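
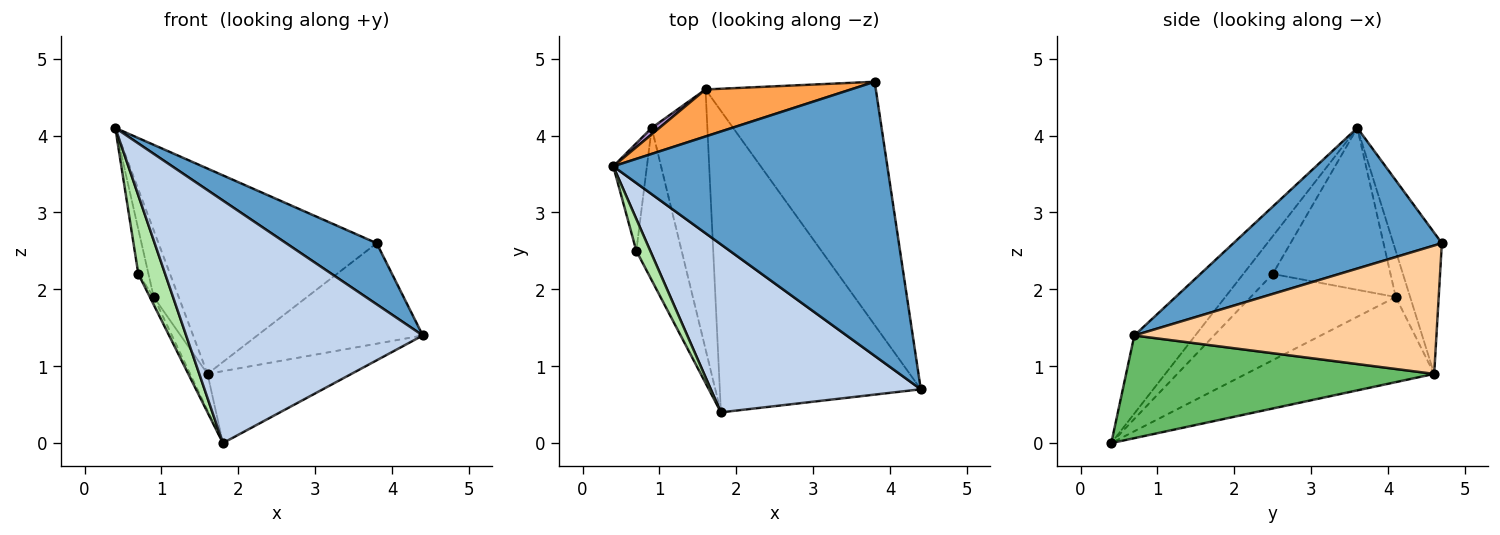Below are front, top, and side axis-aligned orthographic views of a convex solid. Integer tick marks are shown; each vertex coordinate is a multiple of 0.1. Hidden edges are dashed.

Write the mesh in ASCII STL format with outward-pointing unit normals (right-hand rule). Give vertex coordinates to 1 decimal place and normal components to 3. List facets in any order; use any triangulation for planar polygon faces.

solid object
 facet normal 0.448 -0.195 0.873
  outer loop
   vertex 3.8 4.7 2.6
   vertex 0.4 3.6 4.1
   vertex 4.4 0.7 1.4
  endloop
 endfacet
 facet normal -0.207 -0.804 0.557
  outer loop
   vertex 1.8 0.4 0.0
   vertex 4.4 0.7 1.4
   vertex 0.4 3.6 4.1
  endloop
 endfacet
 facet normal -0.212 0.953 0.218
  outer loop
   vertex 1.6 4.6 0.9
   vertex 0.4 3.6 4.1
   vertex 3.8 4.7 2.6
  endloop
 endfacet
 facet normal 0.572 0.313 -0.758
  outer loop
   vertex 1.6 4.6 0.9
   vertex 3.8 4.7 2.6
   vertex 4.4 0.7 1.4
  endloop
 endfacet
 facet normal 0.445 0.208 -0.871
  outer loop
   vertex 1.6 4.6 0.9
   vertex 4.4 0.7 1.4
   vertex 1.8 0.4 0.0
  endloop
 endfacet
 facet normal -0.713 -0.650 0.263
  outer loop
   vertex 0.7 2.5 2.2
   vertex 1.8 0.4 0.0
   vertex 0.4 3.6 4.1
  endloop
 endfacet
 facet normal -0.835 0.077 -0.546
  outer loop
   vertex 0.9 4.1 1.9
   vertex 1.6 4.6 0.9
   vertex 1.8 0.4 0.0
  endloop
 endfacet
 facet normal -0.885 0.023 -0.465
  outer loop
   vertex 0.9 4.1 1.9
   vertex 1.8 0.4 0.0
   vertex 0.7 2.5 2.2
  endloop
 endfacet
 facet normal -0.498 0.863 0.083
  outer loop
   vertex 0.9 4.1 1.9
   vertex 0.4 3.6 4.1
   vertex 1.6 4.6 0.9
  endloop
 endfacet
 facet normal -0.976 0.084 -0.203
  outer loop
   vertex 0.9 4.1 1.9
   vertex 0.7 2.5 2.2
   vertex 0.4 3.6 4.1
  endloop
 endfacet
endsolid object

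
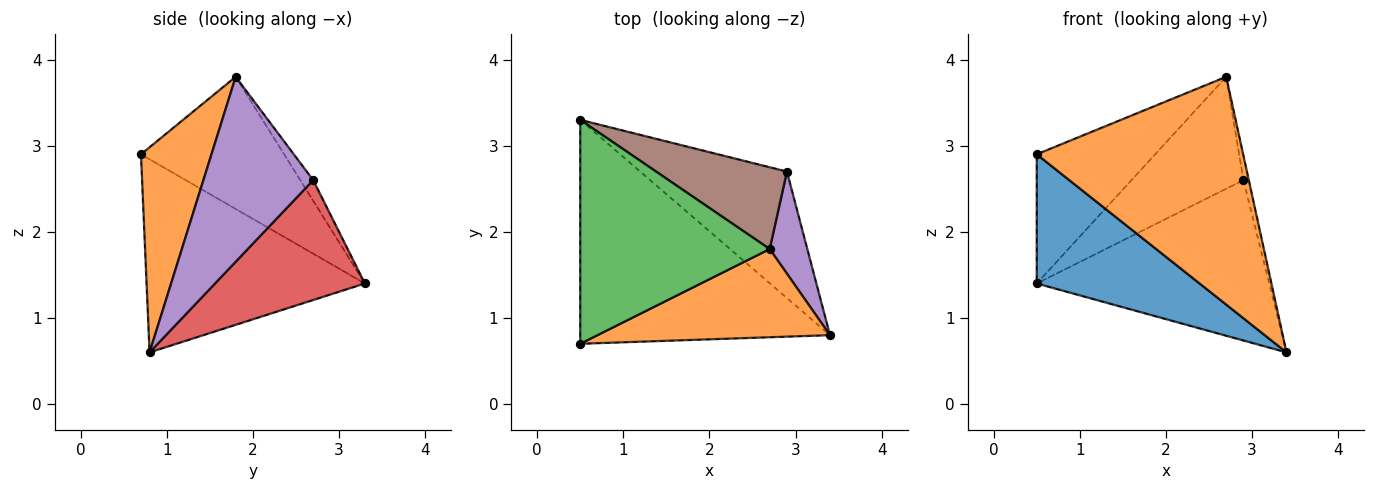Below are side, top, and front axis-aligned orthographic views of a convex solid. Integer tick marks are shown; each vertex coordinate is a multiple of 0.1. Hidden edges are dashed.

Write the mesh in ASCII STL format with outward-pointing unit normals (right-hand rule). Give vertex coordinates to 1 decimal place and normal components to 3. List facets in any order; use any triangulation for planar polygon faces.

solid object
 facet normal -0.556 -0.415 -0.720
  outer loop
   vertex 0.5 3.3 1.4
   vertex 3.4 0.8 0.6
   vertex 0.5 0.7 2.9
  endloop
 endfacet
 facet normal 0.304 -0.889 0.344
  outer loop
   vertex 2.7 1.8 3.8
   vertex 0.5 0.7 2.9
   vertex 3.4 0.8 0.6
  endloop
 endfacet
 facet normal -0.517 0.428 0.741
  outer loop
   vertex 2.7 1.8 3.8
   vertex 0.5 3.3 1.4
   vertex 0.5 0.7 2.9
  endloop
 endfacet
 facet normal 0.451 0.701 -0.553
  outer loop
   vertex 2.9 2.7 2.6
   vertex 3.4 0.8 0.6
   vertex 0.5 3.3 1.4
  endloop
 endfacet
 facet normal 0.979 0.048 0.199
  outer loop
   vertex 2.9 2.7 2.6
   vertex 2.7 1.8 3.8
   vertex 3.4 0.8 0.6
  endloop
 endfacet
 facet normal -0.093 0.804 0.587
  outer loop
   vertex 2.9 2.7 2.6
   vertex 0.5 3.3 1.4
   vertex 2.7 1.8 3.8
  endloop
 endfacet
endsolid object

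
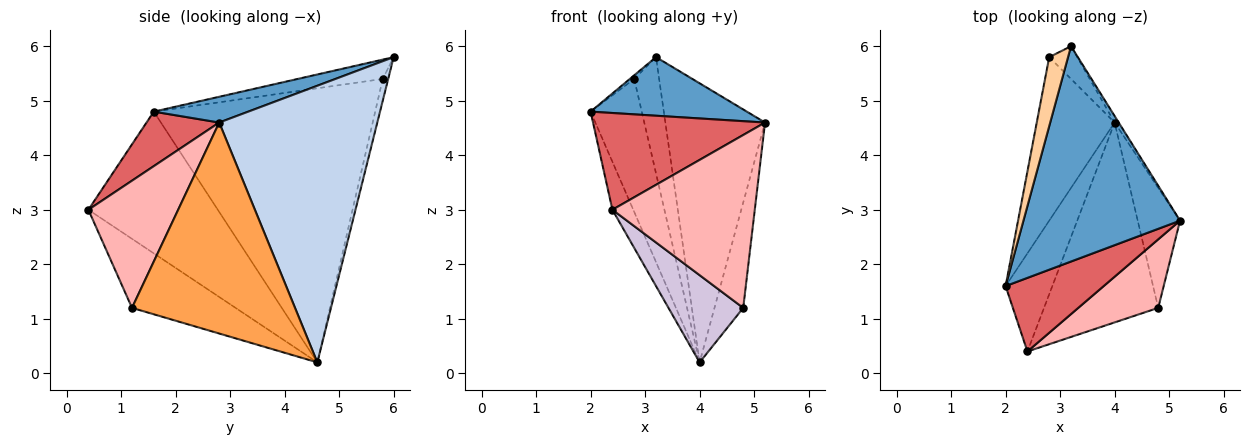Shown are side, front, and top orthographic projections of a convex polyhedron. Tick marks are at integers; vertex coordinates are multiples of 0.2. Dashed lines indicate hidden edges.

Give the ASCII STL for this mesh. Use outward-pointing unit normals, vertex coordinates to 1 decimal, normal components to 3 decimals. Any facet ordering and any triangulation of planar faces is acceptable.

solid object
 facet normal 0.157 -0.259 0.953
  outer loop
   vertex 3.2 6.0 5.8
   vertex 2.0 1.6 4.8
   vertex 5.2 2.8 4.6
  endloop
 endfacet
 facet normal 0.846 0.533 -0.012
  outer loop
   vertex 4.0 4.6 0.2
   vertex 3.2 6.0 5.8
   vertex 5.2 2.8 4.6
  endloop
 endfacet
 facet normal 0.966 0.170 -0.194
  outer loop
   vertex 4.8 1.2 1.2
   vertex 4.0 4.6 0.2
   vertex 5.2 2.8 4.6
  endloop
 endfacet
 facet normal -0.716 0.037 0.697
  outer loop
   vertex 2.8 5.8 5.4
   vertex 2.0 1.6 4.8
   vertex 3.2 6.0 5.8
  endloop
 endfacet
 facet normal -0.939 0.217 -0.267
  outer loop
   vertex 2.8 5.8 5.4
   vertex 4.0 4.6 0.2
   vertex 2.0 1.6 4.8
  endloop
 endfacet
 facet normal -0.206 0.942 -0.265
  outer loop
   vertex 2.8 5.8 5.4
   vertex 3.2 6.0 5.8
   vertex 4.0 4.6 0.2
  endloop
 endfacet
 facet normal 0.319 -0.754 0.574
  outer loop
   vertex 2.4 0.4 3.0
   vertex 5.2 2.8 4.6
   vertex 2.0 1.6 4.8
  endloop
 endfacet
 facet normal 0.506 -0.802 0.318
  outer loop
   vertex 2.4 0.4 3.0
   vertex 4.8 1.2 1.2
   vertex 5.2 2.8 4.6
  endloop
 endfacet
 facet normal -0.939 0.151 -0.309
  outer loop
   vertex 2.4 0.4 3.0
   vertex 2.0 1.6 4.8
   vertex 4.0 4.6 0.2
  endloop
 endfacet
 facet normal -0.485 -0.350 -0.802
  outer loop
   vertex 2.4 0.4 3.0
   vertex 4.0 4.6 0.2
   vertex 4.8 1.2 1.2
  endloop
 endfacet
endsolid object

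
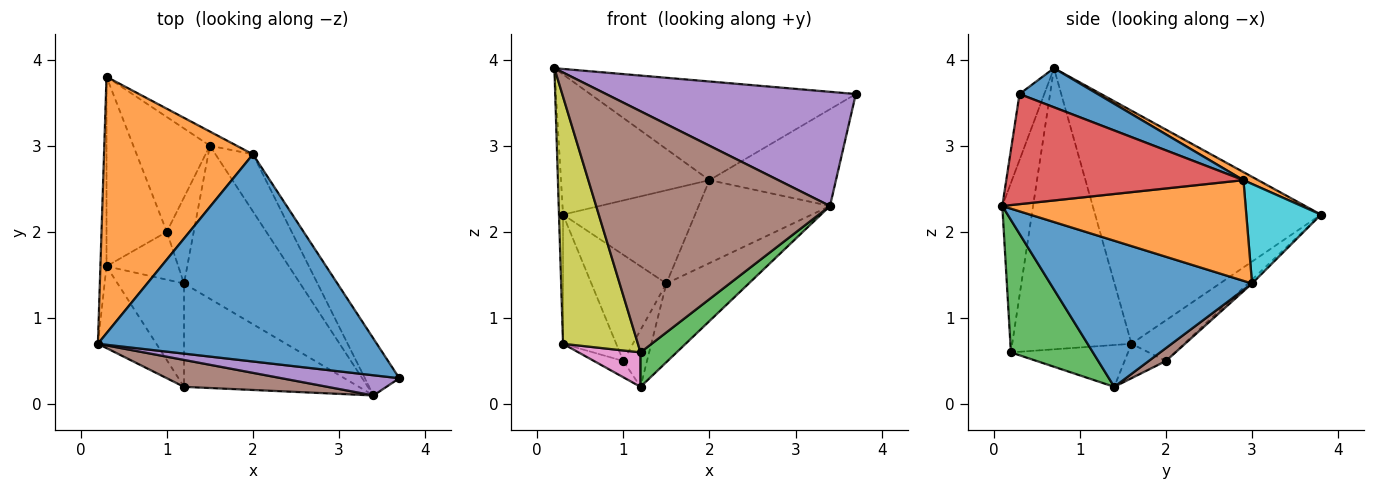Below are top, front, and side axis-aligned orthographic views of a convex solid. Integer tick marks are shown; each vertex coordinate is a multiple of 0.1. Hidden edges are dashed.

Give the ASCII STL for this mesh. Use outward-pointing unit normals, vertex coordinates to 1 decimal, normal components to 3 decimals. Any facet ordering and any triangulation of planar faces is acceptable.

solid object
 facet normal 0.126 0.427 0.896
  outer loop
   vertex 2.0 2.9 2.6
   vertex 0.2 0.7 3.9
   vertex 3.7 0.3 3.6
  endloop
 endfacet
 facet normal 0.047 0.479 0.876
  outer loop
   vertex 2.0 2.9 2.6
   vertex 0.3 3.8 2.2
   vertex 0.2 0.7 3.9
  endloop
 endfacet
 facet normal 0.584 -0.257 -0.770
  outer loop
   vertex 3.4 0.1 2.3
   vertex 1.2 0.2 0.6
   vertex 1.2 1.4 0.2
  endloop
 endfacet
 facet normal 0.850 0.454 -0.266
  outer loop
   vertex 3.4 0.1 2.3
   vertex 2.0 2.9 2.6
   vertex 3.7 0.3 3.6
  endloop
 endfacet
 facet normal -0.097 -0.980 0.173
  outer loop
   vertex 3.4 0.1 2.3
   vertex 3.7 0.3 3.6
   vertex 0.2 0.7 3.9
  endloop
 endfacet
 facet normal -0.130 -0.985 0.110
  outer loop
   vertex 3.4 0.1 2.3
   vertex 0.2 0.7 3.9
   vertex 1.2 0.2 0.6
  endloop
 endfacet
 facet normal -0.513 -0.271 -0.814
  outer loop
   vertex 0.3 1.6 0.7
   vertex 1.2 1.4 0.2
   vertex 1.2 0.2 0.6
  endloop
 endfacet
 facet normal -0.999 0.018 -0.026
  outer loop
   vertex 0.3 1.6 0.7
   vertex 0.2 0.7 3.9
   vertex 0.3 3.8 2.2
  endloop
 endfacet
 facet normal -0.834 -0.524 -0.173
  outer loop
   vertex 0.3 1.6 0.7
   vertex 1.2 0.2 0.6
   vertex 0.2 0.7 3.9
  endloop
 endfacet
 facet normal 0.488 0.863 -0.131
  outer loop
   vertex 1.5 3.0 1.4
   vertex 0.3 3.8 2.2
   vertex 2.0 2.9 2.6
  endloop
 endfacet
 facet normal 0.746 0.305 -0.593
  outer loop
   vertex 1.5 3.0 1.4
   vertex 3.4 0.1 2.3
   vertex 1.2 1.4 0.2
  endloop
 endfacet
 facet normal 0.836 0.451 -0.311
  outer loop
   vertex 1.5 3.0 1.4
   vertex 2.0 2.9 2.6
   vertex 3.4 0.1 2.3
  endloop
 endfacet
 facet normal -0.487 0.492 -0.722
  outer loop
   vertex 1.0 2.0 0.5
   vertex 0.3 1.6 0.7
   vertex 0.3 3.8 2.2
  endloop
 endfacet
 facet normal -0.414 0.293 -0.862
  outer loop
   vertex 1.0 2.0 0.5
   vertex 1.2 1.4 0.2
   vertex 0.3 1.6 0.7
  endloop
 endfacet
 facet normal -0.037 0.679 -0.734
  outer loop
   vertex 1.0 2.0 0.5
   vertex 0.3 3.8 2.2
   vertex 1.5 3.0 1.4
  endloop
 endfacet
 facet normal 0.372 0.511 -0.775
  outer loop
   vertex 1.0 2.0 0.5
   vertex 1.5 3.0 1.4
   vertex 1.2 1.4 0.2
  endloop
 endfacet
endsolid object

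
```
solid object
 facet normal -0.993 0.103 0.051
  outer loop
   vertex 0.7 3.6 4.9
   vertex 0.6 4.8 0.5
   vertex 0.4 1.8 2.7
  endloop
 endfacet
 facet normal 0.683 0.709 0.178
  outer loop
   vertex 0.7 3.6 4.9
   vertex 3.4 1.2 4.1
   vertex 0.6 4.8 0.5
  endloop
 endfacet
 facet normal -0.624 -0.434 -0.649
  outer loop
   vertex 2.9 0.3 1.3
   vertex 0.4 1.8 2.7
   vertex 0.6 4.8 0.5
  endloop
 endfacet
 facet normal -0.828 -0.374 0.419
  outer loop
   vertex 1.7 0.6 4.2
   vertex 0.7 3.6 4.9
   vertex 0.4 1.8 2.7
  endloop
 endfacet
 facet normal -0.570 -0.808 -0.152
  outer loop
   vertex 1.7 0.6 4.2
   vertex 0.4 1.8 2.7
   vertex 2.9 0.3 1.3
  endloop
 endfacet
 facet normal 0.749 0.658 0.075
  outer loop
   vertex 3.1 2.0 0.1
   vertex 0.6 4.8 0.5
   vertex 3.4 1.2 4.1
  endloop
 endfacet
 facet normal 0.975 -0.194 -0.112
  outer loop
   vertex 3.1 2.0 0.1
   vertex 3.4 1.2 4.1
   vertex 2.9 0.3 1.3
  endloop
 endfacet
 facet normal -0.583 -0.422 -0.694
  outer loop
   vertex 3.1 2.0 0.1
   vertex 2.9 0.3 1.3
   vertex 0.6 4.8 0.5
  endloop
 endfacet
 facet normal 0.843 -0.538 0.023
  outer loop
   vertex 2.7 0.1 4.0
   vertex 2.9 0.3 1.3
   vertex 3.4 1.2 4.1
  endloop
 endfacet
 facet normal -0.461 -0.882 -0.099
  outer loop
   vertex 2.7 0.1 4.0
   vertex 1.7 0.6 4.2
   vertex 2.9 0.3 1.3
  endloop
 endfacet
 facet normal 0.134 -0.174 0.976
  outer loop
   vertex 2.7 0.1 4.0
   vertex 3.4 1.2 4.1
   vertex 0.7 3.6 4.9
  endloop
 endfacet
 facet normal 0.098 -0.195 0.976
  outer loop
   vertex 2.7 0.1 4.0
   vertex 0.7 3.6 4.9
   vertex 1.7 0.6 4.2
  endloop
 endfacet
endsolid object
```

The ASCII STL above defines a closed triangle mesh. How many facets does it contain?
12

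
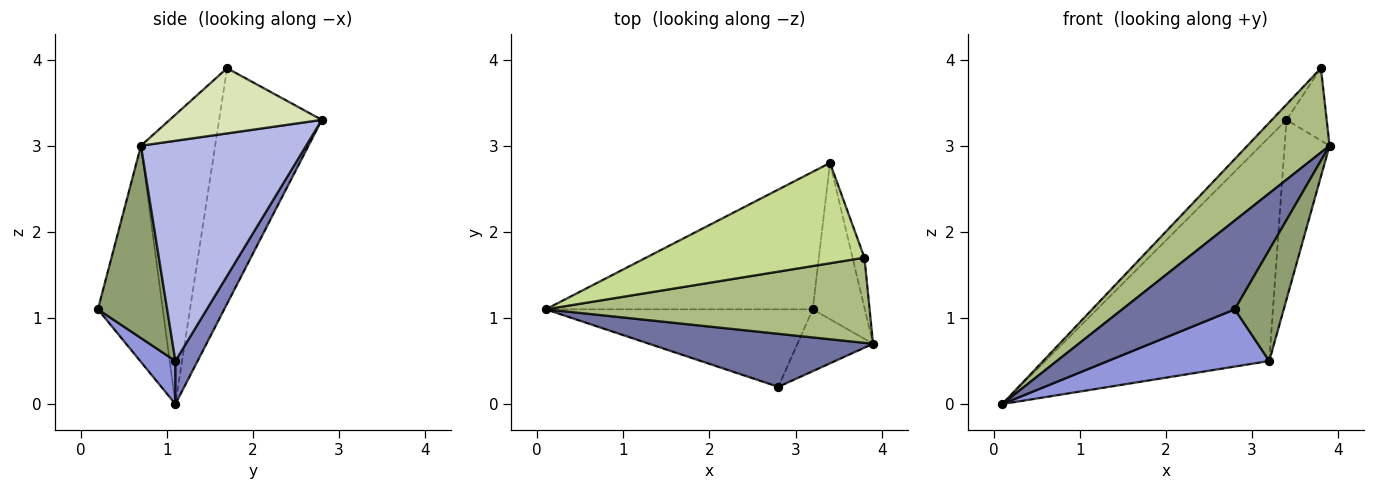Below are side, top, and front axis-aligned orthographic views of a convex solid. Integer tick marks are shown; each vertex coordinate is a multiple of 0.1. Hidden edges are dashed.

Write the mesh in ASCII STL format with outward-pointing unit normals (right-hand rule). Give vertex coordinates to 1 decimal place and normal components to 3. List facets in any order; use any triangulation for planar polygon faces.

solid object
 facet normal -0.444 -0.770 0.459
  outer loop
   vertex 2.8 0.2 1.1
   vertex 3.9 0.7 3.0
   vertex 0.1 1.1 0.0
  endloop
 endfacet
 facet normal 0.084 0.849 -0.522
  outer loop
   vertex 3.2 1.1 0.5
   vertex 0.1 1.1 0.0
   vertex 3.4 2.8 3.3
  endloop
 endfacet
 facet normal 0.129 -0.589 -0.798
  outer loop
   vertex 3.2 1.1 0.5
   vertex 2.8 0.2 1.1
   vertex 0.1 1.1 0.0
  endloop
 endfacet
 facet normal 0.941 0.256 -0.222
  outer loop
   vertex 3.2 1.1 0.5
   vertex 3.4 2.8 3.3
   vertex 3.9 0.7 3.0
  endloop
 endfacet
 facet normal 0.778 -0.549 -0.306
  outer loop
   vertex 3.2 1.1 0.5
   vertex 3.9 0.7 3.0
   vertex 2.8 0.2 1.1
  endloop
 endfacet
 facet normal -0.536 -0.594 0.600
  outer loop
   vertex 3.8 1.7 3.9
   vertex 0.1 1.1 0.0
   vertex 3.9 0.7 3.0
  endloop
 endfacet
 facet normal -0.729 0.104 0.676
  outer loop
   vertex 3.8 1.7 3.9
   vertex 3.4 2.8 3.3
   vertex 0.1 1.1 0.0
  endloop
 endfacet
 facet normal 0.952 0.252 -0.174
  outer loop
   vertex 3.8 1.7 3.9
   vertex 3.9 0.7 3.0
   vertex 3.4 2.8 3.3
  endloop
 endfacet
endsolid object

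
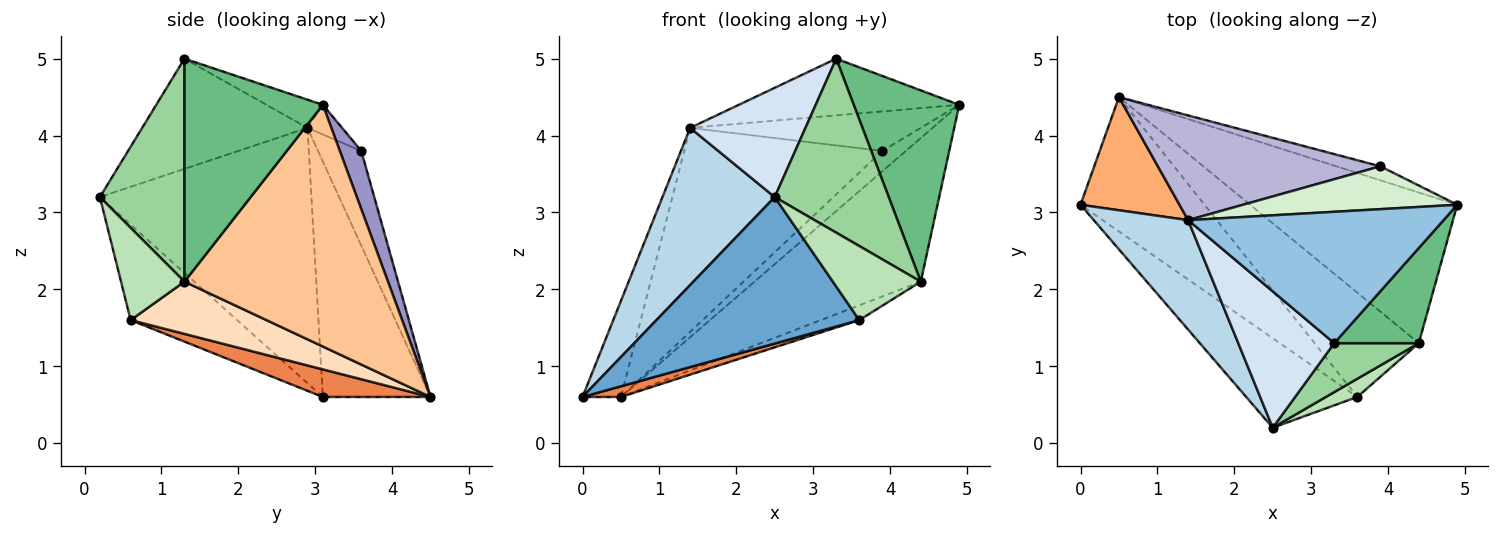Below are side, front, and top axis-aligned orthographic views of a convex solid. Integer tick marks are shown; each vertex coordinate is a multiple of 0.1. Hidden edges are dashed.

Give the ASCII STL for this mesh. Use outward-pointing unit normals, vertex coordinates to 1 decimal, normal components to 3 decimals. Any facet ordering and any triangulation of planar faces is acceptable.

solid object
 facet normal -0.409 -0.779 -0.476
  outer loop
   vertex 3.6 0.6 1.6
   vertex 2.5 0.2 3.2
   vertex 0.0 3.1 0.6
  endloop
 endfacet
 facet normal -0.101 0.394 0.914
  outer loop
   vertex 1.4 2.9 4.1
   vertex 3.3 1.3 5.0
   vertex 4.9 3.1 4.4
  endloop
 endfacet
 facet normal -0.840 -0.446 0.310
  outer loop
   vertex 1.4 2.9 4.1
   vertex 0.0 3.1 0.6
   vertex 2.5 0.2 3.2
  endloop
 endfacet
 facet normal -0.667 -0.466 0.581
  outer loop
   vertex 1.4 2.9 4.1
   vertex 2.5 0.2 3.2
   vertex 3.3 1.3 5.0
  endloop
 endfacet
 facet normal 0.217 -0.077 -0.973
  outer loop
   vertex 0.5 4.5 0.6
   vertex 3.6 0.6 1.6
   vertex 0.0 3.1 0.6
  endloop
 endfacet
 facet normal -0.876 0.313 0.368
  outer loop
   vertex 0.5 4.5 0.6
   vertex 0.0 3.1 0.6
   vertex 1.4 2.9 4.1
  endloop
 endfacet
 facet normal 0.645 0.527 -0.553
  outer loop
   vertex 4.4 1.3 2.1
   vertex 0.5 4.5 0.6
   vertex 4.9 3.1 4.4
  endloop
 endfacet
 facet normal 0.444 0.126 -0.887
  outer loop
   vertex 4.4 1.3 2.1
   vertex 3.6 0.6 1.6
   vertex 0.5 4.5 0.6
  endloop
 endfacet
 facet normal 0.761 -0.580 0.289
  outer loop
   vertex 4.4 1.3 2.1
   vertex 4.9 3.1 4.4
   vertex 3.3 1.3 5.0
  endloop
 endfacet
 facet normal 0.581 -0.783 0.220
  outer loop
   vertex 4.4 1.3 2.1
   vertex 3.3 1.3 5.0
   vertex 2.5 0.2 3.2
  endloop
 endfacet
 facet normal 0.574 -0.795 0.196
  outer loop
   vertex 4.4 1.3 2.1
   vertex 2.5 0.2 3.2
   vertex 3.6 0.6 1.6
  endloop
 endfacet
 facet normal -0.101 0.675 0.731
  outer loop
   vertex 3.9 3.6 3.8
   vertex 1.4 2.9 4.1
   vertex 4.9 3.1 4.4
  endloop
 endfacet
 facet normal 0.601 0.658 -0.454
  outer loop
   vertex 3.9 3.6 3.8
   vertex 4.9 3.1 4.4
   vertex 0.5 4.5 0.6
  endloop
 endfacet
 facet normal -0.191 0.873 0.448
  outer loop
   vertex 3.9 3.6 3.8
   vertex 0.5 4.5 0.6
   vertex 1.4 2.9 4.1
  endloop
 endfacet
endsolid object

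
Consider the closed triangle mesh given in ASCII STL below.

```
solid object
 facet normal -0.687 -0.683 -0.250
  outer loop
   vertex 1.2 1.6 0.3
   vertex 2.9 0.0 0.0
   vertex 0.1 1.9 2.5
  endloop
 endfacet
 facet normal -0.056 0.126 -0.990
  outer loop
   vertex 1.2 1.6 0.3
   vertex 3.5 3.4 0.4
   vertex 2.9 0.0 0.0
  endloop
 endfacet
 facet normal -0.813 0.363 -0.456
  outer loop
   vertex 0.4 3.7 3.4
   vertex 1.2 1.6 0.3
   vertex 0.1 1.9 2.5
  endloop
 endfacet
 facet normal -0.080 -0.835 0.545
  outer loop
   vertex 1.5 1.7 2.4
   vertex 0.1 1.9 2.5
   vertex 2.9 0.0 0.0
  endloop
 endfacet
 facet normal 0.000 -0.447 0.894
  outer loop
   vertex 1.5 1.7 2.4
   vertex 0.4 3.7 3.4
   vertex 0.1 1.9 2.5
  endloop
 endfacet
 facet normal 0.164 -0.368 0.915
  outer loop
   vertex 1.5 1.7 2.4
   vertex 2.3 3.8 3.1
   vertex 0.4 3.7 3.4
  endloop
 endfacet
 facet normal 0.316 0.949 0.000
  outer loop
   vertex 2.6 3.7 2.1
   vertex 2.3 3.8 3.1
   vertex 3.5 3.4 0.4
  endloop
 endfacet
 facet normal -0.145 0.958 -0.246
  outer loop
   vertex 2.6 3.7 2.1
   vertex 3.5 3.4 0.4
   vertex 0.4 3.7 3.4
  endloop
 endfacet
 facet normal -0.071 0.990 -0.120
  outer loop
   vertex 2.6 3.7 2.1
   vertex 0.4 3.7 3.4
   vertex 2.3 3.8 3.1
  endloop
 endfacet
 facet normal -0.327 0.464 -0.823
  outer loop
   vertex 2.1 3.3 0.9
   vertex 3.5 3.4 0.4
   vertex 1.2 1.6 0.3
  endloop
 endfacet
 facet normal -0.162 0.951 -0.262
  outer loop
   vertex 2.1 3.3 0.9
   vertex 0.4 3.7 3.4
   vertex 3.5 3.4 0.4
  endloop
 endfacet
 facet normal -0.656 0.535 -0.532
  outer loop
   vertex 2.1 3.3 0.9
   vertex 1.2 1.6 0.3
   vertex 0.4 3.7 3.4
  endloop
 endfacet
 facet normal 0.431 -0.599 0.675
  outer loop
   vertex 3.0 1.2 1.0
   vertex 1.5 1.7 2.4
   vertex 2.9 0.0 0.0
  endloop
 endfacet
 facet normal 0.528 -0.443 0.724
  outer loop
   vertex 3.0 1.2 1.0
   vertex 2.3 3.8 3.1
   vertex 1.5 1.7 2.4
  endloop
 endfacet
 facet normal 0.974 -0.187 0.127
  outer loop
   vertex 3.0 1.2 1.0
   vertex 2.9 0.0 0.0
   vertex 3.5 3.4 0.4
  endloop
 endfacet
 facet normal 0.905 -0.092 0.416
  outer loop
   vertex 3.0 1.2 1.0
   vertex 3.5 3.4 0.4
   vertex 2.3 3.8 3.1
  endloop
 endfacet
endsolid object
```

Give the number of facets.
16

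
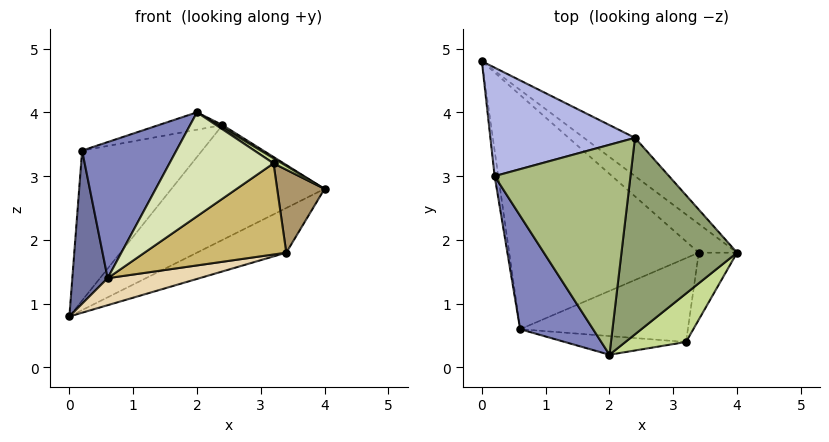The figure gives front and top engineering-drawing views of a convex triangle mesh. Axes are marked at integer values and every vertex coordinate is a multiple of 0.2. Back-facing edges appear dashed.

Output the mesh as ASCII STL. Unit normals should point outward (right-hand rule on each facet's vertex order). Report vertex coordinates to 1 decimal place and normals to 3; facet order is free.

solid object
 facet normal -0.989 -0.145 -0.024
  outer loop
   vertex 0.6 0.6 1.4
   vertex 0.2 3.0 3.4
   vertex 0.0 4.8 0.8
  endloop
 endfacet
 facet normal -0.815 -0.445 0.371
  outer loop
   vertex 0.6 0.6 1.4
   vertex 2.0 0.2 4.0
   vertex 0.2 3.0 3.4
  endloop
 endfacet
 facet normal 0.656 0.716 -0.239
  outer loop
   vertex 2.4 3.6 3.8
   vertex 4.0 1.8 2.8
   vertex 0.0 4.8 0.8
  endloop
 endfacet
 facet normal -0.311 0.770 0.557
  outer loop
   vertex 2.4 3.6 3.8
   vertex 0.0 4.8 0.8
   vertex 0.2 3.0 3.4
  endloop
 endfacet
 facet normal 0.521 -0.011 0.854
  outer loop
   vertex 2.4 3.6 3.8
   vertex 2.0 0.2 4.0
   vertex 4.0 1.8 2.8
  endloop
 endfacet
 facet normal -0.200 0.081 0.977
  outer loop
   vertex 2.4 3.6 3.8
   vertex 0.2 3.0 3.4
   vertex 2.0 0.2 4.0
  endloop
 endfacet
 facet normal 0.563 -0.087 0.822
  outer loop
   vertex 3.2 0.4 3.2
   vertex 4.0 1.8 2.8
   vertex 2.0 0.2 4.0
  endloop
 endfacet
 facet normal 0.046 -0.983 -0.176
  outer loop
   vertex 3.2 0.4 3.2
   vertex 2.0 0.2 4.0
   vertex 0.6 0.6 1.4
  endloop
 endfacet
 facet normal 0.723 -0.537 -0.434
  outer loop
   vertex 3.4 1.8 1.8
   vertex 4.0 1.8 2.8
   vertex 3.2 0.4 3.2
  endloop
 endfacet
 facet normal 0.381 -0.680 -0.626
  outer loop
   vertex 3.4 1.8 1.8
   vertex 3.2 0.4 3.2
   vertex 0.6 0.6 1.4
  endloop
 endfacet
 facet normal 0.669 0.625 -0.402
  outer loop
   vertex 3.4 1.8 1.8
   vertex 0.0 4.8 0.8
   vertex 4.0 1.8 2.8
  endloop
 endfacet
 facet normal 0.188 -0.113 -0.976
  outer loop
   vertex 3.4 1.8 1.8
   vertex 0.6 0.6 1.4
   vertex 0.0 4.8 0.8
  endloop
 endfacet
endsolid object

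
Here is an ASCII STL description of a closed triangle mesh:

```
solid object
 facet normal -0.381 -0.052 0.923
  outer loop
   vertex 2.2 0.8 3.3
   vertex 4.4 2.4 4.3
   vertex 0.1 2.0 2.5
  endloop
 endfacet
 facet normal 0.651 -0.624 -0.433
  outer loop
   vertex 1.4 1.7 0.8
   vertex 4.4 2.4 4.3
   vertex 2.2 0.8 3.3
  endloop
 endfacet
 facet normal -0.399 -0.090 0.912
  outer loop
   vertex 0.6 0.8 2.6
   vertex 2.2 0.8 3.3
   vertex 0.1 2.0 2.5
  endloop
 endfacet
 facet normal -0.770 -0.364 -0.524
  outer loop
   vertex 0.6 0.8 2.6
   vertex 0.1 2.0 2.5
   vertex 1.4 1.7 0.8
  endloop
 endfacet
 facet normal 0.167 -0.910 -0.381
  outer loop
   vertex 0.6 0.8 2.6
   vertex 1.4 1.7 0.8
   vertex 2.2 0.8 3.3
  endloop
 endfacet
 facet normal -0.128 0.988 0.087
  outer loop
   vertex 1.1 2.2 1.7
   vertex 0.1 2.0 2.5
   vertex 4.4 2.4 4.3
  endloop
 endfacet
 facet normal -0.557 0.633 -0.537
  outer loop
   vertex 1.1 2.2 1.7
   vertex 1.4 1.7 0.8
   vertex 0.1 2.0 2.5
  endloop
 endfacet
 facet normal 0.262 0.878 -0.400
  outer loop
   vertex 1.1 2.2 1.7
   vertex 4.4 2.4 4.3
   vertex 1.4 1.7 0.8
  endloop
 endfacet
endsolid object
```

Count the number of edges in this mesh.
12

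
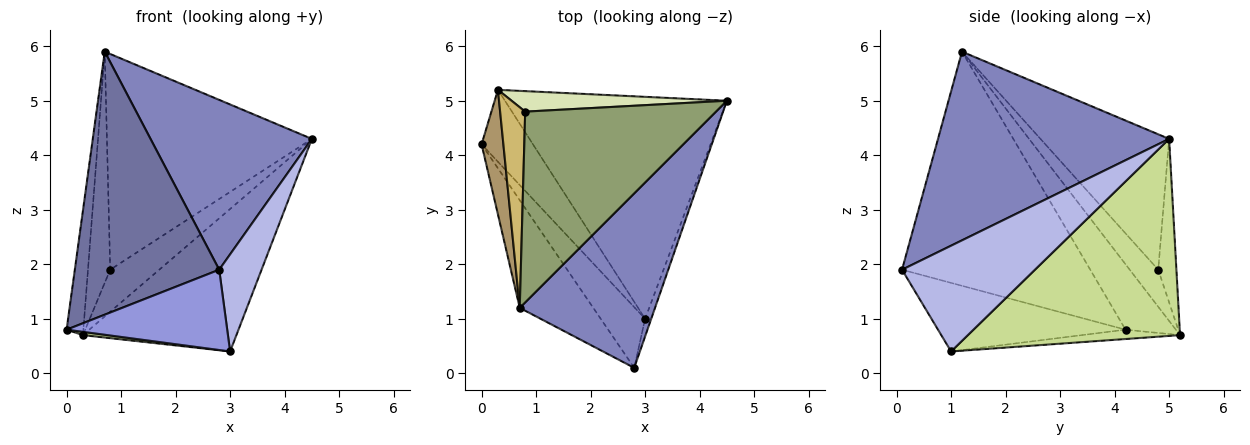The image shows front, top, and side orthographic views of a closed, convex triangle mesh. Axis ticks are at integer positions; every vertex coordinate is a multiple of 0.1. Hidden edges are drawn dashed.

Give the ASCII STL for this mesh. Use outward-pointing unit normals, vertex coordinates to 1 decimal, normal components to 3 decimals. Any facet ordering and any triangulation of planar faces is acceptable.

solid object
 facet normal -0.770 -0.591 -0.242
  outer loop
   vertex 0.7 1.2 5.9
   vertex 0.0 4.2 0.8
   vertex 2.8 0.1 1.9
  endloop
 endfacet
 facet normal 0.707 -0.493 0.507
  outer loop
   vertex 0.7 1.2 5.9
   vertex 2.8 0.1 1.9
   vertex 4.5 5.0 4.3
  endloop
 endfacet
 facet normal -0.682 -0.584 -0.441
  outer loop
   vertex 3.0 1.0 0.4
   vertex 2.8 0.1 1.9
   vertex 0.0 4.2 0.8
  endloop
 endfacet
 facet normal 0.951 -0.303 -0.055
  outer loop
   vertex 3.0 1.0 0.4
   vertex 4.5 5.0 4.3
   vertex 2.8 0.1 1.9
  endloop
 endfacet
 facet normal -0.425 0.678 0.599
  outer loop
   vertex 0.8 4.8 1.9
   vertex 0.7 1.2 5.9
   vertex 4.5 5.0 4.3
  endloop
 endfacet
 facet normal -0.179 -0.045 -0.983
  outer loop
   vertex 0.3 5.2 0.7
   vertex 3.0 1.0 0.4
   vertex 0.0 4.2 0.8
  endloop
 endfacet
 facet normal 0.598 0.433 -0.674
  outer loop
   vertex 0.3 5.2 0.7
   vertex 4.5 5.0 4.3
   vertex 3.0 1.0 0.4
  endloop
 endfacet
 facet normal -0.316 0.853 0.416
  outer loop
   vertex 0.3 5.2 0.7
   vertex 0.8 4.8 1.9
   vertex 4.5 5.0 4.3
  endloop
 endfacet
 facet normal -0.905 0.302 0.302
  outer loop
   vertex 0.3 5.2 0.7
   vertex 0.0 4.2 0.8
   vertex 0.7 1.2 5.9
  endloop
 endfacet
 facet normal -0.696 0.542 0.471
  outer loop
   vertex 0.3 5.2 0.7
   vertex 0.7 1.2 5.9
   vertex 0.8 4.8 1.9
  endloop
 endfacet
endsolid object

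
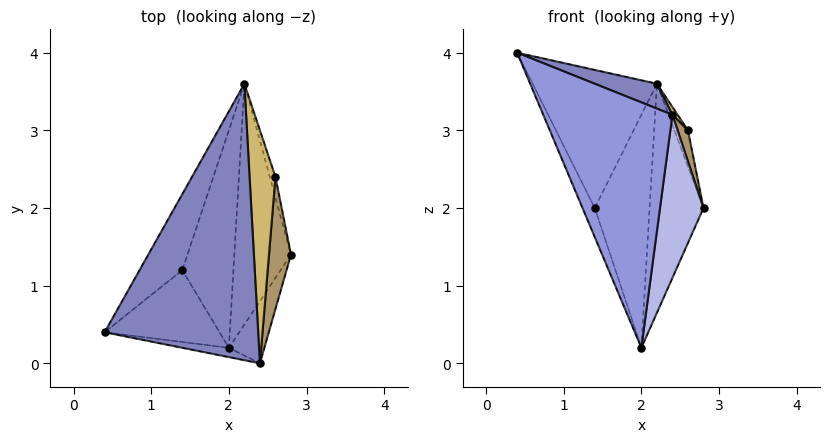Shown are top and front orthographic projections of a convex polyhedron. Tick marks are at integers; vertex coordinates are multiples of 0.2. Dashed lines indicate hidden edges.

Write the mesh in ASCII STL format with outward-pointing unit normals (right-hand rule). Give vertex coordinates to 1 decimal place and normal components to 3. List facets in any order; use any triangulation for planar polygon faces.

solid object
 facet normal 0.512 0.592 -0.622
  outer loop
   vertex 2.0 0.2 0.2
   vertex 2.2 3.6 3.6
   vertex 2.8 1.4 2.0
  endloop
 endfacet
 facet normal 0.356 -0.084 0.931
  outer loop
   vertex 2.4 0.0 3.2
   vertex 2.2 3.6 3.6
   vertex 0.4 0.4 4.0
  endloop
 endfacet
 facet normal -0.210 -0.977 -0.037
  outer loop
   vertex 2.4 0.0 3.2
   vertex 0.4 0.4 4.0
   vertex 2.0 0.2 0.2
  endloop
 endfacet
 facet normal 0.911 -0.386 -0.147
  outer loop
   vertex 2.4 0.0 3.2
   vertex 2.0 0.2 0.2
   vertex 2.8 1.4 2.0
  endloop
 endfacet
 facet normal -0.857 0.451 -0.248
  outer loop
   vertex 1.4 1.2 2.0
   vertex 0.4 0.4 4.0
   vertex 2.2 3.6 3.6
  endloop
 endfacet
 facet normal -0.907 0.158 -0.390
  outer loop
   vertex 1.4 1.2 2.0
   vertex 2.0 0.2 0.2
   vertex 0.4 0.4 4.0
  endloop
 endfacet
 facet normal -0.638 0.563 -0.525
  outer loop
   vertex 1.4 1.2 2.0
   vertex 2.2 3.6 3.6
   vertex 2.0 0.2 0.2
  endloop
 endfacet
 facet normal 0.881 0.411 -0.235
  outer loop
   vertex 2.6 2.4 3.0
   vertex 2.8 1.4 2.0
   vertex 2.2 3.6 3.6
  endloop
 endfacet
 facet normal 0.966 -0.059 0.253
  outer loop
   vertex 2.6 2.4 3.0
   vertex 2.4 0.0 3.2
   vertex 2.8 1.4 2.0
  endloop
 endfacet
 facet normal 0.814 -0.019 0.581
  outer loop
   vertex 2.6 2.4 3.0
   vertex 2.2 3.6 3.6
   vertex 2.4 0.0 3.2
  endloop
 endfacet
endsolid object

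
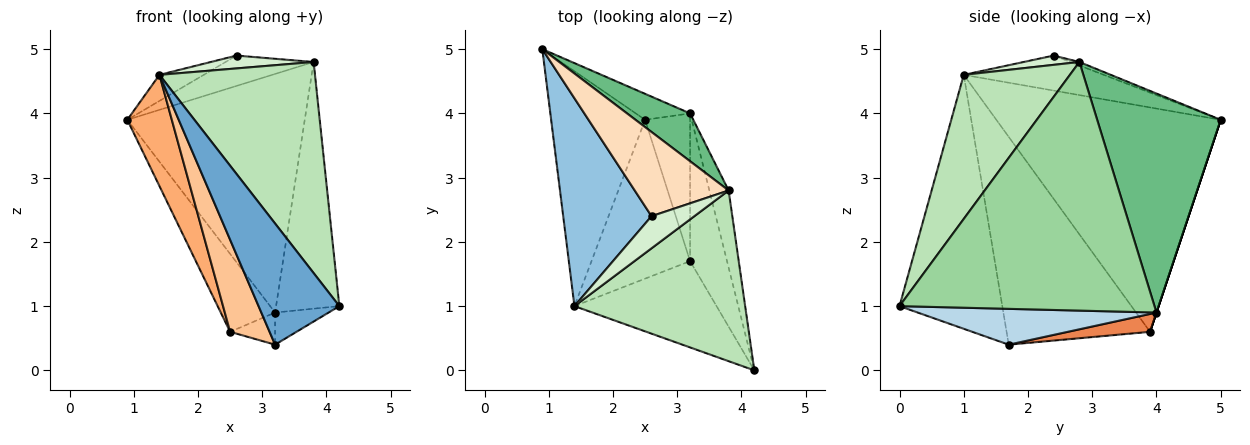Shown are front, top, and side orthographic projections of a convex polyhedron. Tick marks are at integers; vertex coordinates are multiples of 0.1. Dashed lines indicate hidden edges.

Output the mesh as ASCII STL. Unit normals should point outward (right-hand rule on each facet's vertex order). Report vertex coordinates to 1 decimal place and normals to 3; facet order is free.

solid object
 facet normal -0.720 -0.566 -0.403
  outer loop
   vertex 1.4 1.0 4.6
   vertex 3.2 1.7 0.4
   vertex 4.2 0.0 1.0
  endloop
 endfacet
 facet normal -0.366 0.116 0.923
  outer loop
   vertex 1.4 1.0 4.6
   vertex 2.6 2.4 4.9
   vertex 0.9 5.0 3.9
  endloop
 endfacet
 facet normal 0.688 0.154 -0.709
  outer loop
   vertex 3.2 4.0 0.9
   vertex 4.2 0.0 1.0
   vertex 3.2 1.7 0.4
  endloop
 endfacet
 facet normal 0.000 0.949 -0.316
  outer loop
   vertex 2.5 3.9 0.6
   vertex 0.9 5.0 3.9
   vertex 3.2 4.0 0.9
  endloop
 endfacet
 facet normal 0.362 0.198 -0.911
  outer loop
   vertex 2.5 3.9 0.6
   vertex 3.2 4.0 0.9
   vertex 3.2 1.7 0.4
  endloop
 endfacet
 facet normal -0.907 -0.180 -0.380
  outer loop
   vertex 2.5 3.9 0.6
   vertex 1.4 1.0 4.6
   vertex 0.9 5.0 3.9
  endloop
 endfacet
 facet normal -0.877 -0.241 -0.416
  outer loop
   vertex 2.5 3.9 0.6
   vertex 3.2 1.7 0.4
   vertex 1.4 1.0 4.6
  endloop
 endfacet
 facet normal -0.035 0.339 0.940
  outer loop
   vertex 3.8 2.8 4.8
   vertex 0.9 5.0 3.9
   vertex 2.6 2.4 4.9
  endloop
 endfacet
 facet normal 0.564 0.810 0.162
  outer loop
   vertex 3.8 2.8 4.8
   vertex 3.2 4.0 0.9
   vertex 0.9 5.0 3.9
  endloop
 endfacet
 facet normal 0.968 0.240 -0.075
  outer loop
   vertex 3.8 2.8 4.8
   vertex 4.2 0.0 1.0
   vertex 3.2 4.0 0.9
  endloop
 endfacet
 facet normal 0.469 -0.687 0.555
  outer loop
   vertex 3.8 2.8 4.8
   vertex 1.4 1.0 4.6
   vertex 4.2 0.0 1.0
  endloop
 endfacet
 facet normal 0.197 -0.364 0.910
  outer loop
   vertex 3.8 2.8 4.8
   vertex 2.6 2.4 4.9
   vertex 1.4 1.0 4.6
  endloop
 endfacet
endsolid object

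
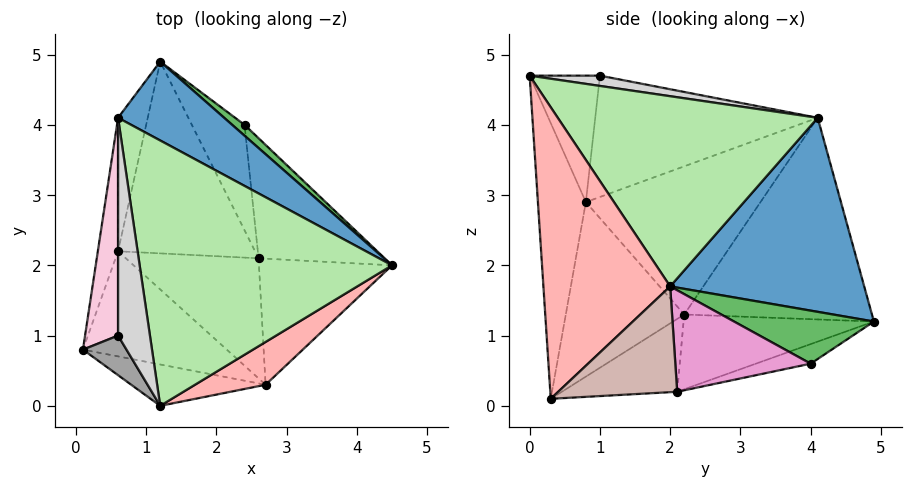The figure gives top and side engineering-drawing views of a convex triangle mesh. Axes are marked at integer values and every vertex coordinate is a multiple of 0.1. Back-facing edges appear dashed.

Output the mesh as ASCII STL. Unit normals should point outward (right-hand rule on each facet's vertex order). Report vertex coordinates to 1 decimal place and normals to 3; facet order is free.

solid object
 facet normal 0.596 0.734 0.326
  outer loop
   vertex 0.6 4.1 4.1
   vertex 4.5 2.0 1.7
   vertex 1.2 4.9 1.2
  endloop
 endfacet
 facet normal -0.703 -0.411 -0.580
  outer loop
   vertex 0.6 2.2 1.3
   vertex 2.7 0.3 0.1
   vertex 0.1 0.8 2.9
  endloop
 endfacet
 facet normal -0.972 0.195 -0.133
  outer loop
   vertex 0.6 2.2 1.3
   vertex 0.1 0.8 2.9
   vertex 0.6 4.1 4.1
  endloop
 endfacet
 facet normal -0.967 0.210 -0.142
  outer loop
   vertex 0.6 2.2 1.3
   vertex 0.6 4.1 4.1
   vertex 1.2 4.9 1.2
  endloop
 endfacet
 facet normal 0.640 0.754 0.149
  outer loop
   vertex 2.4 4.0 0.6
   vertex 1.2 4.9 1.2
   vertex 4.5 2.0 1.7
  endloop
 endfacet
 facet normal 0.590 0.201 0.782
  outer loop
   vertex 1.2 0.0 4.7
   vertex 4.5 2.0 1.7
   vertex 0.6 4.1 4.1
  endloop
 endfacet
 facet normal -0.369 -0.912 -0.180
  outer loop
   vertex 1.2 0.0 4.7
   vertex 0.1 0.8 2.9
   vertex 2.7 0.3 0.1
  endloop
 endfacet
 facet normal 0.607 -0.781 0.147
  outer loop
   vertex 1.2 0.0 4.7
   vertex 2.7 0.3 0.1
   vertex 4.5 2.0 1.7
  endloop
 endfacet
 facet normal -0.344 0.159 -0.926
  outer loop
   vertex 2.6 2.1 0.2
   vertex 1.2 4.9 1.2
   vertex 2.4 4.0 0.6
  endloop
 endfacet
 facet normal -0.478 0.074 -0.875
  outer loop
   vertex 2.6 2.1 0.2
   vertex 0.6 2.2 1.3
   vertex 1.2 4.9 1.2
  endloop
 endfacet
 facet normal -0.481 0.022 -0.876
  outer loop
   vertex 2.6 2.1 0.2
   vertex 2.7 0.3 0.1
   vertex 0.6 2.2 1.3
  endloop
 endfacet
 facet normal 0.620 0.078 -0.781
  outer loop
   vertex 2.6 2.1 0.2
   vertex 4.5 2.0 1.7
   vertex 2.7 0.3 0.1
  endloop
 endfacet
 facet normal 0.611 0.224 -0.759
  outer loop
   vertex 2.6 2.1 0.2
   vertex 2.4 4.0 0.6
   vertex 4.5 2.0 1.7
  endloop
 endfacet
 facet normal -0.964 0.051 0.262
  outer loop
   vertex 0.6 1.0 4.7
   vertex 0.6 4.1 4.1
   vertex 0.1 0.8 2.9
  endloop
 endfacet
 facet normal -0.822 -0.493 0.283
  outer loop
   vertex 0.6 1.0 4.7
   vertex 0.1 0.8 2.9
   vertex 1.2 0.0 4.7
  endloop
 endfacet
 facet normal 0.302 0.181 0.936
  outer loop
   vertex 0.6 1.0 4.7
   vertex 1.2 0.0 4.7
   vertex 0.6 4.1 4.1
  endloop
 endfacet
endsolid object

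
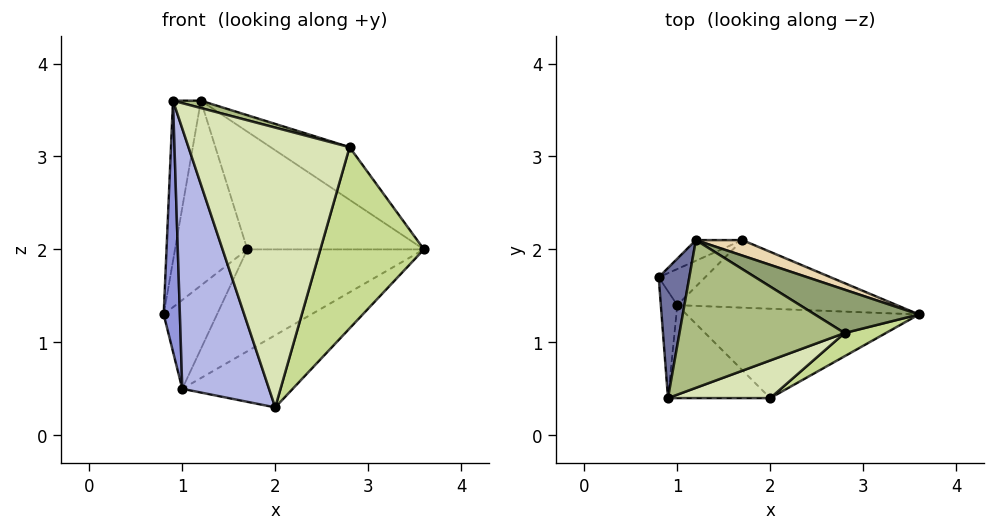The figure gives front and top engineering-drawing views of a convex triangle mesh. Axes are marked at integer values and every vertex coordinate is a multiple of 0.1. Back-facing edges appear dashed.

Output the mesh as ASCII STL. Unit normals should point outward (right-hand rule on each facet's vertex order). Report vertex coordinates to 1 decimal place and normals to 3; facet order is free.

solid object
 facet normal -0.975 0.172 0.140
  outer loop
   vertex 0.9 0.4 3.6
   vertex 1.2 2.1 3.6
   vertex 0.8 1.7 1.3
  endloop
 endfacet
 facet normal 0.428 0.568 -0.703
  outer loop
   vertex 1.0 1.4 0.5
   vertex 3.6 1.3 2.0
   vertex 2.0 0.4 0.3
  endloop
 endfacet
 facet normal -0.947 -0.296 -0.126
  outer loop
   vertex 1.0 1.4 0.5
   vertex 0.9 0.4 3.6
   vertex 0.8 1.7 1.3
  endloop
 endfacet
 facet normal -0.710 -0.663 -0.237
  outer loop
   vertex 1.0 1.4 0.5
   vertex 2.0 0.4 0.3
   vertex 0.9 0.4 3.6
  endloop
 endfacet
 facet normal 0.563 0.638 0.525
  outer loop
   vertex 2.8 1.1 3.1
   vertex 3.6 1.3 2.0
   vertex 1.2 2.1 3.6
  endloop
 endfacet
 facet normal 0.271 -0.048 0.962
  outer loop
   vertex 2.8 1.1 3.1
   vertex 1.2 2.1 3.6
   vertex 0.9 0.4 3.6
  endloop
 endfacet
 facet normal 0.389 -0.914 0.117
  outer loop
   vertex 2.8 1.1 3.1
   vertex 2.0 0.4 0.3
   vertex 3.6 1.3 2.0
  endloop
 endfacet
 facet normal 0.372 -0.920 0.124
  outer loop
   vertex 2.8 1.1 3.1
   vertex 0.9 0.4 3.6
   vertex 2.0 0.4 0.3
  endloop
 endfacet
 facet normal -0.118 0.920 -0.374
  outer loop
   vertex 1.7 2.1 2.0
   vertex 1.0 1.4 0.5
   vertex 0.8 1.7 1.3
  endloop
 endfacet
 facet normal 0.331 0.786 -0.521
  outer loop
   vertex 1.7 2.1 2.0
   vertex 3.6 1.3 2.0
   vertex 1.0 1.4 0.5
  endloop
 endfacet
 facet normal -0.335 0.936 -0.105
  outer loop
   vertex 1.7 2.1 2.0
   vertex 0.8 1.7 1.3
   vertex 1.2 2.1 3.6
  endloop
 endfacet
 facet normal 0.385 0.915 0.120
  outer loop
   vertex 1.7 2.1 2.0
   vertex 1.2 2.1 3.6
   vertex 3.6 1.3 2.0
  endloop
 endfacet
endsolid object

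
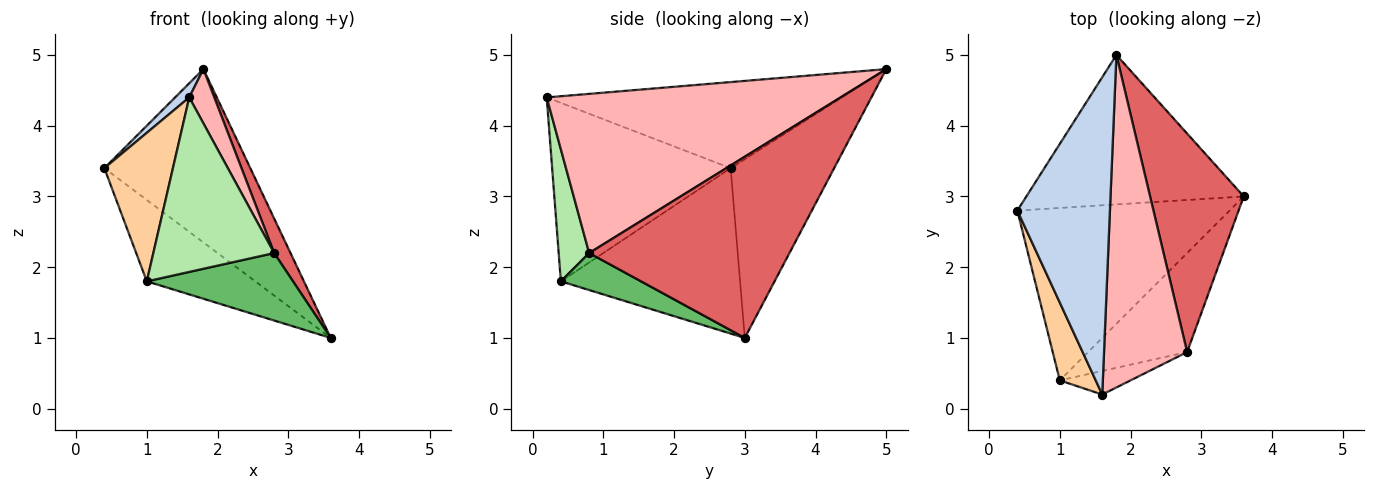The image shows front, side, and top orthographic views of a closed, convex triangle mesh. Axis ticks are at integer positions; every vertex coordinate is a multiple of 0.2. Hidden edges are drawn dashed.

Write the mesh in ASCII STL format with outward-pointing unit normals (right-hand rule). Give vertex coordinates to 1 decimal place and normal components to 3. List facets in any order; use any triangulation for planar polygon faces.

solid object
 facet normal -0.473 0.667 -0.575
  outer loop
   vertex 1.8 5.0 4.8
   vertex 3.6 3.0 1.0
   vertex 0.4 2.8 3.4
  endloop
 endfacet
 facet normal -0.681 -0.033 0.732
  outer loop
   vertex 1.8 5.0 4.8
   vertex 0.4 2.8 3.4
   vertex 1.6 0.2 4.4
  endloop
 endfacet
 facet normal -0.576 0.349 -0.739
  outer loop
   vertex 1.0 0.4 1.8
   vertex 0.4 2.8 3.4
   vertex 3.6 3.0 1.0
  endloop
 endfacet
 facet normal -0.917 -0.352 0.185
  outer loop
   vertex 1.0 0.4 1.8
   vertex 1.6 0.2 4.4
   vertex 0.4 2.8 3.4
  endloop
 endfacet
 facet normal 0.295 -0.538 -0.790
  outer loop
   vertex 2.8 0.8 2.2
   vertex 1.0 0.4 1.8
   vertex 3.6 3.0 1.0
  endloop
 endfacet
 facet normal 0.243 -0.961 -0.130
  outer loop
   vertex 2.8 0.8 2.2
   vertex 1.6 0.2 4.4
   vertex 1.0 0.4 1.8
  endloop
 endfacet
 facet normal 0.886 -0.072 0.458
  outer loop
   vertex 2.8 0.8 2.2
   vertex 3.6 3.0 1.0
   vertex 1.8 5.0 4.8
  endloop
 endfacet
 facet normal 0.884 -0.075 0.462
  outer loop
   vertex 2.8 0.8 2.2
   vertex 1.8 5.0 4.8
   vertex 1.6 0.2 4.4
  endloop
 endfacet
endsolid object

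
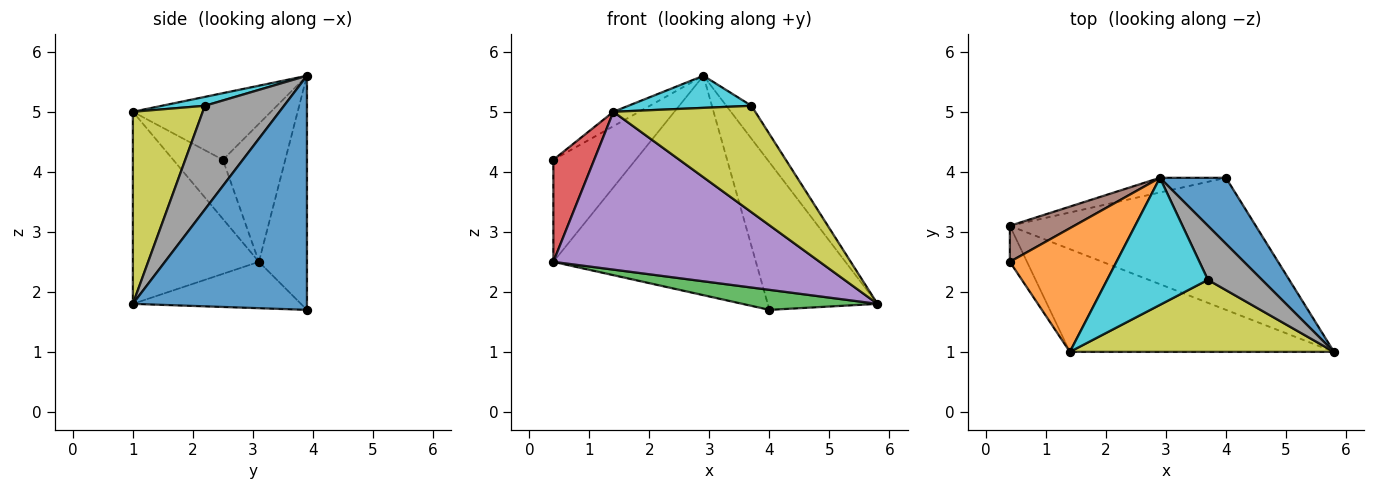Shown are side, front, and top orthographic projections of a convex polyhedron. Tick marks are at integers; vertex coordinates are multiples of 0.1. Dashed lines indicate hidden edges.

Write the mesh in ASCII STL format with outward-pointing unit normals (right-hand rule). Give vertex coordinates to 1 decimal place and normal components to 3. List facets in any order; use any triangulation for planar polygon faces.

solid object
 facet normal 0.823 0.519 0.232
  outer loop
   vertex 2.9 3.9 5.6
   vertex 5.8 1.0 1.8
   vertex 4.0 3.9 1.7
  endloop
 endfacet
 facet normal -0.528 0.098 0.844
  outer loop
   vertex 1.4 1.0 5.0
   vertex 2.9 3.9 5.6
   vertex 0.4 2.5 4.2
  endloop
 endfacet
 facet normal -0.183 -0.147 -0.972
  outer loop
   vertex 0.4 3.1 2.5
   vertex 4.0 3.9 1.7
   vertex 5.8 1.0 1.8
  endloop
 endfacet
 facet normal -0.754 -0.619 -0.219
  outer loop
   vertex 0.4 3.1 2.5
   vertex 1.4 1.0 5.0
   vertex 0.4 2.5 4.2
  endloop
 endfacet
 facet normal -0.369 -0.779 -0.507
  outer loop
   vertex 0.4 3.1 2.5
   vertex 5.8 1.0 1.8
   vertex 1.4 1.0 5.0
  endloop
 endfacet
 facet normal -0.581 0.767 0.271
  outer loop
   vertex 0.4 3.1 2.5
   vertex 0.4 2.5 4.2
   vertex 2.9 3.9 5.6
  endloop
 endfacet
 facet normal -0.230 0.971 -0.065
  outer loop
   vertex 0.4 3.1 2.5
   vertex 2.9 3.9 5.6
   vertex 4.0 3.9 1.7
  endloop
 endfacet
 facet normal 0.854 0.271 0.445
  outer loop
   vertex 3.7 2.2 5.1
   vertex 5.8 1.0 1.8
   vertex 2.9 3.9 5.6
  endloop
 endfacet
 facet normal 0.378 -0.767 0.519
  outer loop
   vertex 3.7 2.2 5.1
   vertex 1.4 1.0 5.0
   vertex 5.8 1.0 1.8
  endloop
 endfacet
 facet normal 0.085 -0.244 0.966
  outer loop
   vertex 3.7 2.2 5.1
   vertex 2.9 3.9 5.6
   vertex 1.4 1.0 5.0
  endloop
 endfacet
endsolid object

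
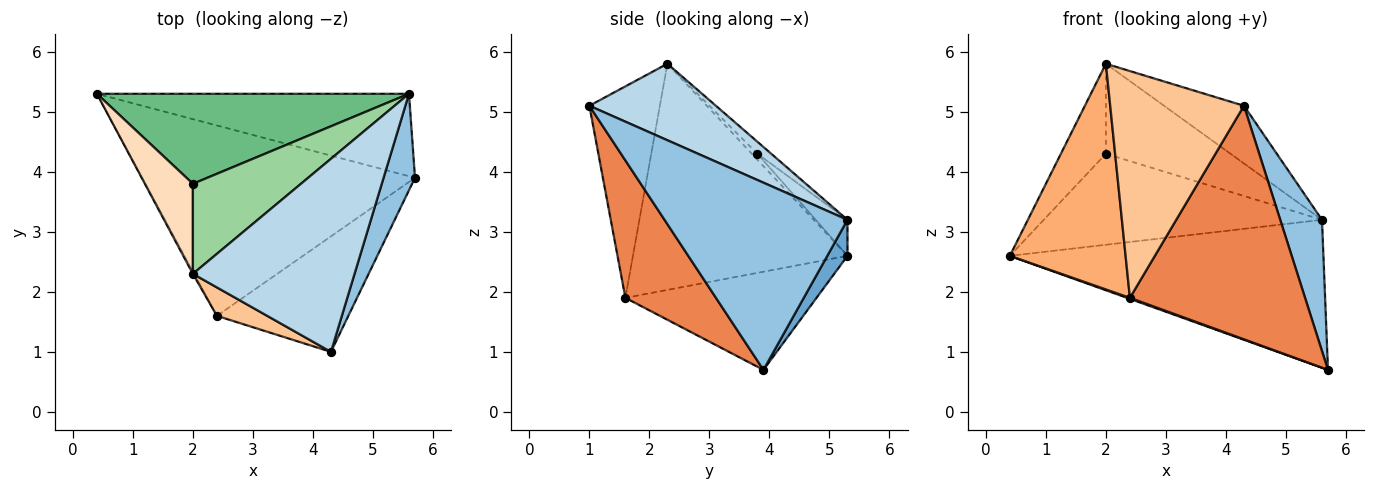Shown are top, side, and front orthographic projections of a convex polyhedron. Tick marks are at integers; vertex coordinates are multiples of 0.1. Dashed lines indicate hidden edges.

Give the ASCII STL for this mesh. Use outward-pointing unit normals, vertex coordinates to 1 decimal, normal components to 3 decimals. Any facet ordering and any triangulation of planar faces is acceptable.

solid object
 facet normal 0.056 0.872 -0.486
  outer loop
   vertex 5.6 5.3 3.2
   vertex 5.7 3.9 0.7
   vertex 0.4 5.3 2.6
  endloop
 endfacet
 facet normal 0.962 -0.220 0.161
  outer loop
   vertex 5.6 5.3 3.2
   vertex 4.3 1.0 5.1
   vertex 5.7 3.9 0.7
  endloop
 endfacet
 facet normal 0.413 0.261 0.873
  outer loop
   vertex 5.6 5.3 3.2
   vertex 2.0 2.3 5.8
   vertex 4.3 1.0 5.1
  endloop
 endfacet
 facet normal -0.339 -0.005 -0.941
  outer loop
   vertex 2.4 1.6 1.9
   vertex 0.4 5.3 2.6
   vertex 5.7 3.9 0.7
  endloop
 endfacet
 facet normal 0.421 -0.813 -0.402
  outer loop
   vertex 2.4 1.6 1.9
   vertex 5.7 3.9 0.7
   vertex 4.3 1.0 5.1
  endloop
 endfacet
 facet normal -0.880 -0.475 -0.005
  outer loop
   vertex 2.4 1.6 1.9
   vertex 2.0 2.3 5.8
   vertex 0.4 5.3 2.6
  endloop
 endfacet
 facet normal -0.463 -0.879 0.110
  outer loop
   vertex 2.4 1.6 1.9
   vertex 4.3 1.0 5.1
   vertex 2.0 2.3 5.8
  endloop
 endfacet
 facet normal -0.088 0.704 0.704
  outer loop
   vertex 2.0 3.8 4.3
   vertex 0.4 5.3 2.6
   vertex 2.0 2.3 5.8
  endloop
 endfacet
 facet normal -0.081 0.708 0.701
  outer loop
   vertex 2.0 3.8 4.3
   vertex 5.6 5.3 3.2
   vertex 0.4 5.3 2.6
  endloop
 endfacet
 facet normal -0.078 0.705 0.705
  outer loop
   vertex 2.0 3.8 4.3
   vertex 2.0 2.3 5.8
   vertex 5.6 5.3 3.2
  endloop
 endfacet
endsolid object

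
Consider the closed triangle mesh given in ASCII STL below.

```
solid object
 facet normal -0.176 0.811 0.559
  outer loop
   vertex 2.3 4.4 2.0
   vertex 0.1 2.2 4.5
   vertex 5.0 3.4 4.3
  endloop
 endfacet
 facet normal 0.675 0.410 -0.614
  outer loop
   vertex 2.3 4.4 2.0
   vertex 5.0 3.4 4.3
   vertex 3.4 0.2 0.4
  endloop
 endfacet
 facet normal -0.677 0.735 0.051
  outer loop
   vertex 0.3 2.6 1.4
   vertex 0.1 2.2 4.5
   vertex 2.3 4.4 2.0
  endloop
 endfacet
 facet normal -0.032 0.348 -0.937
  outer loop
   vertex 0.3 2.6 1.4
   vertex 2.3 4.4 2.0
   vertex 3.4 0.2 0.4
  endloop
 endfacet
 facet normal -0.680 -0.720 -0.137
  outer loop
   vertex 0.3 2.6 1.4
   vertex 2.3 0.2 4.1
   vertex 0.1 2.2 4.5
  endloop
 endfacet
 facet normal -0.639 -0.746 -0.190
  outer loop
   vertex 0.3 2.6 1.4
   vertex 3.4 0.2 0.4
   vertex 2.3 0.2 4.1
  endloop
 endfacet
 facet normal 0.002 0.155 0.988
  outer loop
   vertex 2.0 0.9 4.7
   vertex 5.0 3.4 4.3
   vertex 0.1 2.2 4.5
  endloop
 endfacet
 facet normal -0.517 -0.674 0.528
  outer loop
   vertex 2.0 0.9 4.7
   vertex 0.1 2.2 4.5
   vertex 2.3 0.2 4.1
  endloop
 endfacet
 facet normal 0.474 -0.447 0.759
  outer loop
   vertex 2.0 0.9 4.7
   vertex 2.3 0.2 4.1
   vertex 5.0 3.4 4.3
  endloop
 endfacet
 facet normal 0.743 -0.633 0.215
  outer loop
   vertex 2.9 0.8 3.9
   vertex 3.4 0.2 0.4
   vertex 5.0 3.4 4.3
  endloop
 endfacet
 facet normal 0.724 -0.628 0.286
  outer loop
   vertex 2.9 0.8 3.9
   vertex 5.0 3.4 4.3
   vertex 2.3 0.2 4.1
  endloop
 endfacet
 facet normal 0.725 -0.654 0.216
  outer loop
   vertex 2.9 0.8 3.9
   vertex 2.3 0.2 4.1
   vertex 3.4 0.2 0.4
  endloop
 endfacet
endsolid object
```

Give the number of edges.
18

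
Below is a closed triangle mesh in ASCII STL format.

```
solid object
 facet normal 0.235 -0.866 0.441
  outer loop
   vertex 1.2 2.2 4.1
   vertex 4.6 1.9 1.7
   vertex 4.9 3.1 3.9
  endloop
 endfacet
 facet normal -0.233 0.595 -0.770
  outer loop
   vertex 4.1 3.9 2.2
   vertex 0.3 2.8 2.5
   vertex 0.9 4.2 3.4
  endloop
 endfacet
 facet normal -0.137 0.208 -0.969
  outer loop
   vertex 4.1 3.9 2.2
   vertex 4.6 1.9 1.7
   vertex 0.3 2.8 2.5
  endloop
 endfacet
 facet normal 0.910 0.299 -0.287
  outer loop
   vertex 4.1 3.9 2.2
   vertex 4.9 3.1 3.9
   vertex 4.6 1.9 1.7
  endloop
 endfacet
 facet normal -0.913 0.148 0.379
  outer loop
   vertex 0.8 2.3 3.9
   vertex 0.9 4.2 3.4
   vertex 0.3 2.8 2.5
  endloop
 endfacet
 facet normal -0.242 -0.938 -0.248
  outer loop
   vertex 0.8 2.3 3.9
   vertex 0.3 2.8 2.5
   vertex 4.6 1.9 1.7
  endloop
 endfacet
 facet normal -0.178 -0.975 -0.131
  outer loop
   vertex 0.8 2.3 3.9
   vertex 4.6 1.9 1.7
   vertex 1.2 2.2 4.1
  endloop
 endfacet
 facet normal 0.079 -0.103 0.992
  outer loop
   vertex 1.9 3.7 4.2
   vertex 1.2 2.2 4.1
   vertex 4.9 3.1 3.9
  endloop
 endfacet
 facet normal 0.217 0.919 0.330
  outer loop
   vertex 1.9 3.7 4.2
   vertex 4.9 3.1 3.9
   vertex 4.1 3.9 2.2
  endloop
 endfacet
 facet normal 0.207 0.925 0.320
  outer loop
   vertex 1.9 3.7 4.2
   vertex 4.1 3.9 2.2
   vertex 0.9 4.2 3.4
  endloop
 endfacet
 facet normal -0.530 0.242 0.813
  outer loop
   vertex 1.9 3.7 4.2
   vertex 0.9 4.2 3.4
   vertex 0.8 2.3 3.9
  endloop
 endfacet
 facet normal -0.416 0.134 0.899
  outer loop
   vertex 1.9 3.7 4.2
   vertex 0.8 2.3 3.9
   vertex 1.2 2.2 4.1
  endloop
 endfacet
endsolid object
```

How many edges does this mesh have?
18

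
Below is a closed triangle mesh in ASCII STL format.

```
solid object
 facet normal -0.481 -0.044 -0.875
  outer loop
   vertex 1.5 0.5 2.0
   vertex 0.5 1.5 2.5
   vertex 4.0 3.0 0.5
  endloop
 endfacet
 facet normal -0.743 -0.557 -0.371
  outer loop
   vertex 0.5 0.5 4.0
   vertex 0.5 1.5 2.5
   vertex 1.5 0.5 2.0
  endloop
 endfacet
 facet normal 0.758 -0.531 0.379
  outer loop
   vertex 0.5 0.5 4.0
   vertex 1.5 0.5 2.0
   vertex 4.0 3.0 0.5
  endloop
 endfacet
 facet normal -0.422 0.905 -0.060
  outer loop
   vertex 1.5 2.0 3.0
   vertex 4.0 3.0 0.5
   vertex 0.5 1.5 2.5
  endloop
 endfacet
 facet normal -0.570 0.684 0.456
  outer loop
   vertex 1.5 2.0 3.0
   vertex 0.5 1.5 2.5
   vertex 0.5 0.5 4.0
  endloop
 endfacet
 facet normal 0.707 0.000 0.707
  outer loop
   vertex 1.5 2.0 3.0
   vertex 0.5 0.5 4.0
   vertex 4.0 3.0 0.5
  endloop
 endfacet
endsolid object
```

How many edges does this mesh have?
9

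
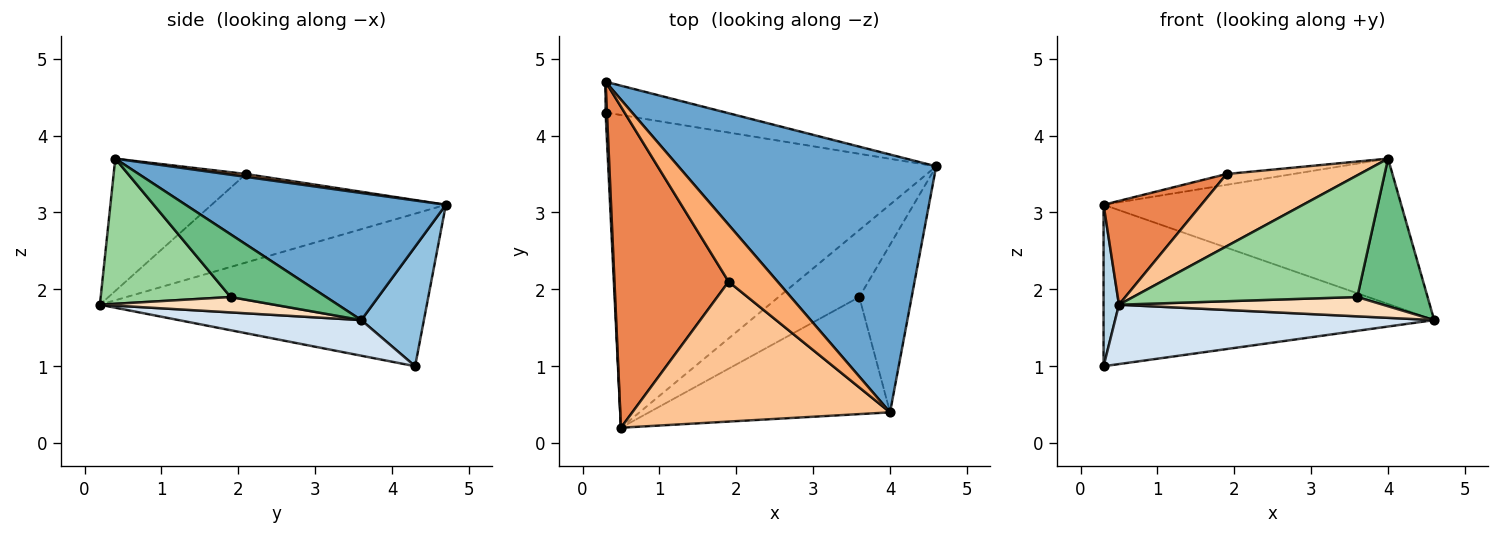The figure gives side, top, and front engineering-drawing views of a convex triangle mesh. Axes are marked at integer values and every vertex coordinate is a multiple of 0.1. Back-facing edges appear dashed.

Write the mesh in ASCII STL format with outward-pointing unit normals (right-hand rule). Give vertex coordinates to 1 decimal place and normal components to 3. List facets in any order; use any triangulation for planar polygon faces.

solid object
 facet normal 0.395 0.451 0.800
  outer loop
   vertex 4.0 0.4 3.7
   vertex 4.6 3.6 1.6
   vertex 0.3 4.7 3.1
  endloop
 endfacet
 facet normal 0.183 0.966 -0.184
  outer loop
   vertex 0.3 4.3 1.0
   vertex 0.3 4.7 3.1
   vertex 4.6 3.6 1.6
  endloop
 endfacet
 facet normal -0.999 -0.047 0.009
  outer loop
   vertex 0.3 4.3 1.0
   vertex 0.5 0.2 1.8
   vertex 0.3 4.7 3.1
  endloop
 endfacet
 facet normal 0.106 -0.185 -0.977
  outer loop
   vertex 0.3 4.3 1.0
   vertex 4.6 3.6 1.6
   vertex 0.5 0.2 1.8
  endloop
 endfacet
 facet normal -0.594 -0.248 0.766
  outer loop
   vertex 1.9 2.1 3.5
   vertex 0.3 4.7 3.1
   vertex 0.5 0.2 1.8
  endloop
 endfacet
 facet normal 0.057 0.186 0.981
  outer loop
   vertex 1.9 2.1 3.5
   vertex 4.0 0.4 3.7
   vertex 0.3 4.7 3.1
  endloop
 endfacet
 facet normal -0.415 -0.418 0.808
  outer loop
   vertex 1.9 2.1 3.5
   vertex 0.5 0.2 1.8
   vertex 4.0 0.4 3.7
  endloop
 endfacet
 facet normal 0.180 -0.273 -0.945
  outer loop
   vertex 3.6 1.9 1.9
   vertex 0.5 0.2 1.8
   vertex 4.6 3.6 1.6
  endloop
 endfacet
 facet normal 0.668 -0.492 -0.558
  outer loop
   vertex 3.6 1.9 1.9
   vertex 4.6 3.6 1.6
   vertex 4.0 0.4 3.7
  endloop
 endfacet
 facet normal 0.385 -0.665 -0.640
  outer loop
   vertex 3.6 1.9 1.9
   vertex 4.0 0.4 3.7
   vertex 0.5 0.2 1.8
  endloop
 endfacet
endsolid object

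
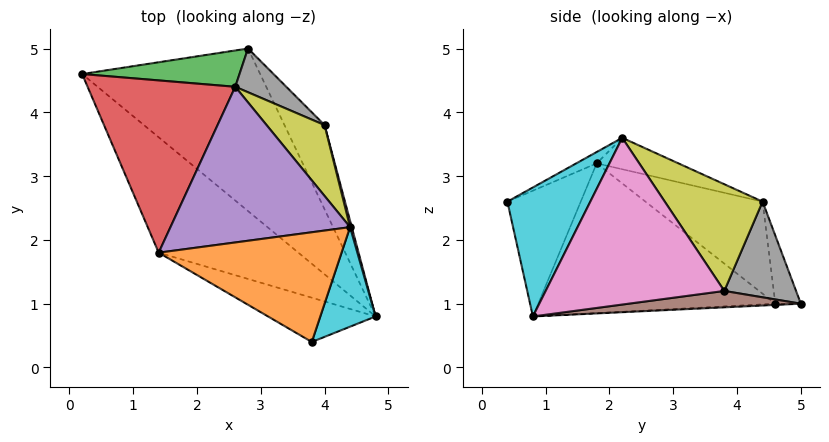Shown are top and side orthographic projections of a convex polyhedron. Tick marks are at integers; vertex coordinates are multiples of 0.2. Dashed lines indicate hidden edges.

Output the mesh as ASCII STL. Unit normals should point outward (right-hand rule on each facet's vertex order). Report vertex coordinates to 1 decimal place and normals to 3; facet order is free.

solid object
 facet normal -0.007 0.044 -0.999
  outer loop
   vertex 2.8 5.0 1.0
   vertex 4.8 0.8 0.8
   vertex 0.2 4.6 1.0
  endloop
 endfacet
 facet normal -0.557 -0.647 -0.520
  outer loop
   vertex 1.4 1.8 3.2
   vertex 0.2 4.6 1.0
   vertex 4.8 0.8 0.8
  endloop
 endfacet
 facet normal -0.143 0.932 0.332
  outer loop
   vertex 2.6 4.4 2.6
   vertex 2.8 5.0 1.0
   vertex 0.2 4.6 1.0
  endloop
 endfacet
 facet normal -0.484 0.403 0.777
  outer loop
   vertex 2.6 4.4 2.6
   vertex 0.2 4.6 1.0
   vertex 1.4 1.8 3.2
  endloop
 endfacet
 facet normal -0.165 0.293 0.942
  outer loop
   vertex 2.6 4.4 2.6
   vertex 1.4 1.8 3.2
   vertex 4.4 2.2 3.6
  endloop
 endfacet
 facet normal 0.369 0.219 -0.903
  outer loop
   vertex 4.0 3.8 1.2
   vertex 4.8 0.8 0.8
   vertex 2.8 5.0 1.0
  endloop
 endfacet
 facet normal 0.967 0.256 0.010
  outer loop
   vertex 4.0 3.8 1.2
   vertex 4.4 2.2 3.6
   vertex 4.8 0.8 0.8
  endloop
 endfacet
 facet normal 0.636 0.693 0.339
  outer loop
   vertex 4.0 3.8 1.2
   vertex 2.8 5.0 1.0
   vertex 2.6 4.4 2.6
  endloop
 endfacet
 facet normal 0.641 0.683 0.349
  outer loop
   vertex 4.0 3.8 1.2
   vertex 2.6 4.4 2.6
   vertex 4.4 2.2 3.6
  endloop
 endfacet
 facet normal 0.814 -0.465 0.349
  outer loop
   vertex 3.8 0.4 2.6
   vertex 4.8 0.8 0.8
   vertex 4.4 2.2 3.6
  endloop
 endfacet
 facet normal -0.531 -0.716 -0.454
  outer loop
   vertex 3.8 0.4 2.6
   vertex 1.4 1.8 3.2
   vertex 4.8 0.8 0.8
  endloop
 endfacet
 facet normal -0.055 -0.471 0.880
  outer loop
   vertex 3.8 0.4 2.6
   vertex 4.4 2.2 3.6
   vertex 1.4 1.8 3.2
  endloop
 endfacet
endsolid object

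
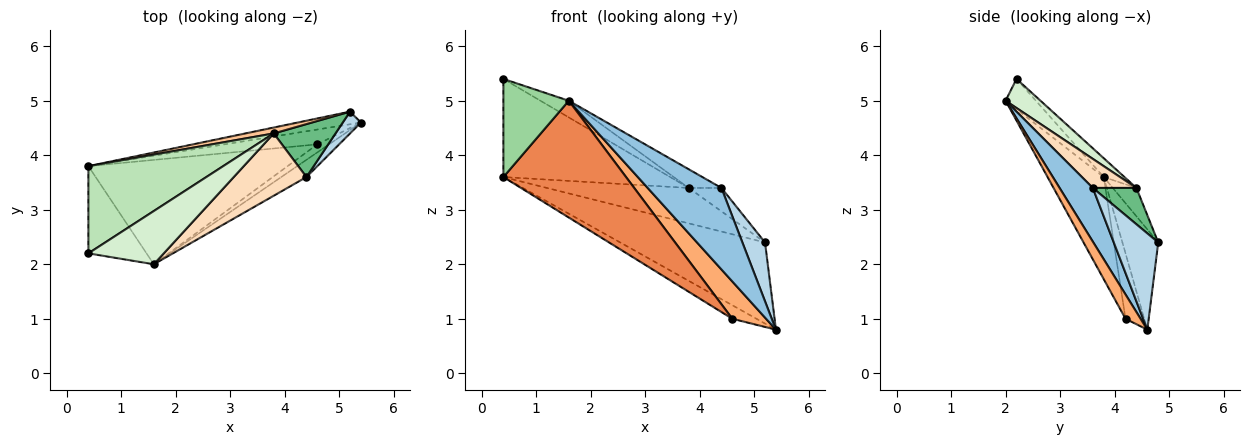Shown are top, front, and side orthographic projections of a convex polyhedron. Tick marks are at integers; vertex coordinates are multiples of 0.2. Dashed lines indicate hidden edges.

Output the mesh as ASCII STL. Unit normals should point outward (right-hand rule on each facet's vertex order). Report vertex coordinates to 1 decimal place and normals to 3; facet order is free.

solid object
 facet normal -0.237 0.960 -0.150
  outer loop
   vertex 5.2 4.8 2.4
   vertex 5.4 4.6 0.8
   vertex 0.4 3.8 3.6
  endloop
 endfacet
 facet normal 0.403 -0.895 -0.189
  outer loop
   vertex 4.4 3.6 3.4
   vertex 1.6 2.0 5.0
   vertex 5.4 4.6 0.8
  endloop
 endfacet
 facet normal 0.879 -0.448 0.166
  outer loop
   vertex 4.4 3.6 3.4
   vertex 5.4 4.6 0.8
   vertex 5.2 4.8 2.4
  endloop
 endfacet
 facet normal -0.462 0.597 -0.655
  outer loop
   vertex 4.6 4.2 1.0
   vertex 0.4 3.8 3.6
   vertex 5.4 4.6 0.8
  endloop
 endfacet
 facet normal -0.323 -0.706 -0.630
  outer loop
   vertex 4.6 4.2 1.0
   vertex 1.6 2.0 5.0
   vertex 0.4 3.8 3.6
  endloop
 endfacet
 facet normal 0.400 -0.896 -0.193
  outer loop
   vertex 4.6 4.2 1.0
   vertex 5.4 4.6 0.8
   vertex 1.6 2.0 5.0
  endloop
 endfacet
 facet normal -0.162 0.973 0.162
  outer loop
   vertex 3.8 4.4 3.4
   vertex 5.2 4.8 2.4
   vertex 0.4 3.8 3.6
  endloop
 endfacet
 facet normal 0.358 0.268 0.894
  outer loop
   vertex 3.8 4.4 3.4
   vertex 1.6 2.0 5.0
   vertex 4.4 3.6 3.4
  endloop
 endfacet
 facet normal 0.474 0.355 0.806
  outer loop
   vertex 3.8 4.4 3.4
   vertex 4.4 3.6 3.4
   vertex 5.2 4.8 2.4
  endloop
 endfacet
 facet normal -0.327 -0.706 -0.628
  outer loop
   vertex 0.4 2.2 5.4
   vertex 0.4 3.8 3.6
   vertex 1.6 2.0 5.0
  endloop
 endfacet
 facet normal -0.092 0.744 0.662
  outer loop
   vertex 0.4 2.2 5.4
   vertex 3.8 4.4 3.4
   vertex 0.4 3.8 3.6
  endloop
 endfacet
 facet normal 0.345 0.281 0.896
  outer loop
   vertex 0.4 2.2 5.4
   vertex 1.6 2.0 5.0
   vertex 3.8 4.4 3.4
  endloop
 endfacet
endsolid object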